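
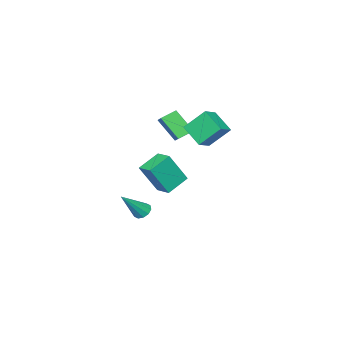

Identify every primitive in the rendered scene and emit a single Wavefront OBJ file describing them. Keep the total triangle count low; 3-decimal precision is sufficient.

v -3.228 -2.448 0.67
v -3.11 -3.461 1.876
v -3.998 -2.088 1.047
v -3.88 -3.101 2.254
v -2.7 -1.819 1.146
v -2.582 -2.832 2.353
v -3.47 -1.459 1.524
v -3.352 -2.472 2.73
v -1.398 -0.942 -0.715
v -0.646 -1.482 0.922
v -1.119 -0.019 -0.538
v -0.367 -0.559 1.098
v -0.213 -1.181 -1.338
v 0.539 -1.721 0.298
v 0.066 -0.258 -1.162
v 0.818 -0.798 0.475
v -2.758 0.419 3.51
v -1.861 0.474 3.902
v -2.484 1.567 2.721
v -1.587 1.623 3.112
v -2.213 -0.483 2.388
v -1.316 -0.427 2.779
v -1.939 0.666 1.598
v -1.042 0.721 1.99
v -1.63 -3.29 -3.999
v -1.306 -3.551 -4.358
v -0.41 -3.67 -2.621
v -1.213 -3.224 -4.351
v -1.279 -2.922 -4.209
v -1.48 -2.761 -3.987
v -1.738 -2.802 -3.769
v -1.955 -3.029 -3.64
v -2.048 -3.356 -3.647
v -1.982 -3.658 -3.789
v -1.781 -3.819 -4.011
v -1.523 -3.778 -4.229
f 2 4 1
f 5 2 1
f 1 4 3
f 3 5 1
f 2 8 4
f 6 2 5
f 6 8 2
f 4 8 3
f 7 5 3
f 3 8 7
f 7 6 5
f 8 6 7
f 10 12 9
f 13 10 9
f 9 12 11
f 11 13 9
f 10 16 12
f 14 10 13
f 14 16 10
f 12 16 11
f 15 13 11
f 11 16 15
f 15 14 13
f 16 14 15
f 18 20 17
f 21 18 17
f 17 20 19
f 19 21 17
f 18 24 20
f 22 18 21
f 22 24 18
f 20 24 19
f 23 21 19
f 19 24 23
f 23 22 21
f 24 22 23
f 26 25 28
f 26 28 27
f 28 25 29
f 28 29 27
f 29 25 30
f 29 30 27
f 30 25 31
f 30 31 27
f 31 25 32
f 31 32 27
f 32 25 33
f 32 33 27
f 33 25 34
f 33 34 27
f 34 25 35
f 34 35 27
f 35 25 36
f 35 36 27
f 36 25 26
f 36 26 27



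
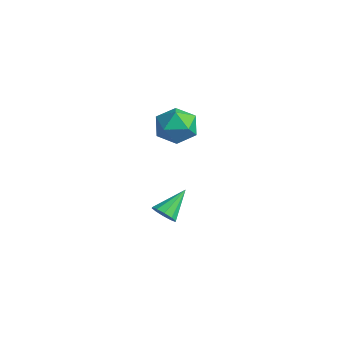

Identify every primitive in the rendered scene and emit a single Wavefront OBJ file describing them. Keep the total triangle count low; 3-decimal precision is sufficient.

v 0.115 1.215 -4.303
v 0.545 0.958 -3.828
v -0.155 2.585 -3.317
v 0.774 1.197 -4.097
v 0.751 1.442 -4.445
v 0.485 1.601 -4.739
v 0.078 1.612 -4.866
v -0.315 1.472 -4.778
v -0.543 1.233 -4.509
v -0.521 0.987 -4.161
v -0.255 0.828 -3.867
v 0.152 0.817 -3.74
v 0.655 2.564 2.142
v 1.316 1.73 1.939
v -0.636 1.75 1.281
v 0.025 0.916 1.078
v -0.315 1.105 2.089
v 0.483 1.608 2.621
v 0.197 1.872 0.599
v 0.995 2.375 1.131
v 1.032 1.302 0.986
v 0.716 0.828 1.907
v -0.036 2.652 1.313
v -0.352 2.178 2.234
f 2 1 4
f 2 4 3
f 4 1 5
f 4 5 3
f 5 1 6
f 5 6 3
f 6 1 7
f 6 7 3
f 7 1 8
f 7 8 3
f 8 1 9
f 8 9 3
f 9 1 10
f 9 10 3
f 10 1 11
f 10 11 3
f 11 1 12
f 11 12 3
f 12 1 2
f 12 2 3
f 13 24 18
f 13 18 14
f 13 14 20
f 13 20 23
f 13 23 24
f 14 18 22
f 18 24 17
f 24 23 15
f 23 20 19
f 20 14 21
f 16 22 17
f 16 17 15
f 16 15 19
f 16 19 21
f 16 21 22
f 17 22 18
f 15 17 24
f 19 15 23
f 21 19 20
f 22 21 14



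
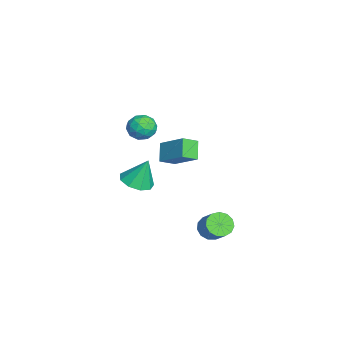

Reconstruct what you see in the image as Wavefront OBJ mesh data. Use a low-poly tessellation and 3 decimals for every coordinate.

v 0.069 1.305 -3.664
v 0.543 0.781 -3.887
v 1.384 1.172 -3.019
v 0.911 1.695 -2.796
v 0.624 1.119 -4.118
v 1.465 1.509 -3.25
v 0.529 1.516 -4.204
v 1.37 1.906 -3.336
v 0.288 1.845 -4.119
v 1.129 2.236 -3.252
v -0.022 2.003 -3.89
v 0.819 2.394 -3.022
v -0.303 1.94 -3.589
v 0.538 2.33 -2.721
v -0.466 1.674 -3.311
v 0.375 2.065 -2.444
v -0.459 1.292 -3.146
v 0.382 1.682 -2.278
v -0.284 0.913 -3.145
v 0.557 1.304 -2.277
v 0.003 0.659 -3.309
v 0.844 1.049 -2.441
v 0.311 0.61 -3.585
v 1.152 1 -2.718
v -3.135 -2.292 -2.332
v -2.215 -2.119 -2.419
v -3.105 -1.688 -0.808
v -2.554 -1.609 -2.614
v -3.165 -1.419 -2.678
v -3.762 -1.637 -2.58
v -4.065 -2.162 -2.366
v -3.933 -2.748 -2.136
v -3.428 -3.12 -1.998
v -2.785 -3.106 -2.016
v -2.306 -2.71 -2.182
v -2.636 -0.378 -0.769
v -2.249 -1.15 -0.305
v -3.472 -0.324 0.02
v -3.084 -1.096 0.483
v -1.636 0.716 0.217
v -1.248 -0.056 0.68
v -2.471 0.77 1.005
v -2.084 -0.002 1.469
v -1.279 -2.157 2.949
v -0.741 -1.662 2.626
v -0.459 -2.418 3.914
v 0.079 -1.923 3.591
v -0.593 -1.63 3.91
v -1.099 -1.468 3.313
v -0.101 -2.612 3.227
v -0.607 -2.45 2.63
v -0.013 -1.943 2.798
v -0.316 -1.337 3.22
v -0.884 -2.743 3.32
v -1.187 -2.137 3.742
v -1.082 -1.886 2.703
v -0.118 -2.194 3.837
v -0.513 -2.021 4.025
v -0.197 -1.731 3.835
v -1.292 -1.773 3.107
v -0.976 -1.482 2.917
v -0.889 -1.463 3.672
v -0.224 -2.598 3.623
v 0.092 -2.307 3.433
v -1.003 -2.349 2.705
v -0.687 -2.059 2.515
v -0.311 -2.617 2.868
v -0.337 -1.761 2.614
v 0.144 -1.915 3.181
v 0.039 -2.319 2.967
v -0.259 -2.224 2.616
v -0.516 -1.404 2.862
v -0.034 -1.558 3.429
v -0.429 -1.386 3.617
v -0.727 -1.291 3.266
v -0.088 -1.57 2.963
v -1.166 -2.522 3.111
v -0.684 -2.676 3.678
v -0.473 -2.789 3.274
v -0.771 -2.694 2.923
v -1.344 -2.165 3.359
v -0.863 -2.319 3.926
v -0.941 -1.856 3.924
v -1.239 -1.761 3.573
v -1.112 -2.51 3.577
f 2 1 5
f 2 5 3
f 3 5 6
f 3 6 4
f 5 1 7
f 5 7 6
f 6 7 8
f 6 8 4
f 7 1 9
f 7 9 8
f 8 9 10
f 8 10 4
f 9 1 11
f 9 11 10
f 10 11 12
f 10 12 4
f 11 1 13
f 11 13 12
f 12 13 14
f 12 14 4
f 13 1 15
f 13 15 14
f 14 15 16
f 14 16 4
f 15 1 17
f 15 17 16
f 16 17 18
f 16 18 4
f 17 1 19
f 17 19 18
f 18 19 20
f 18 20 4
f 19 1 21
f 19 21 20
f 20 21 22
f 20 22 4
f 21 1 23
f 21 23 22
f 22 23 24
f 22 24 4
f 23 1 2
f 23 2 24
f 24 2 3
f 24 3 4
f 26 25 28
f 26 28 27
f 28 25 29
f 28 29 27
f 29 25 30
f 29 30 27
f 30 25 31
f 30 31 27
f 31 25 32
f 31 32 27
f 32 25 33
f 32 33 27
f 33 25 34
f 33 34 27
f 34 25 35
f 34 35 27
f 35 25 26
f 35 26 27
f 37 39 36
f 40 37 36
f 36 39 38
f 38 40 36
f 37 43 39
f 41 37 40
f 41 43 37
f 39 43 38
f 42 40 38
f 38 43 42
f 42 41 40
f 43 41 42
f 44 81 60
f 81 55 84
f 60 84 49
f 81 84 60
f 44 60 56
f 60 49 61
f 56 61 45
f 60 61 56
f 44 56 65
f 56 45 66
f 65 66 51
f 56 66 65
f 44 65 77
f 65 51 80
f 77 80 54
f 65 80 77
f 44 77 81
f 77 54 85
f 81 85 55
f 77 85 81
f 45 61 72
f 61 49 75
f 72 75 53
f 61 75 72
f 49 84 62
f 84 55 83
f 62 83 48
f 84 83 62
f 55 85 82
f 85 54 78
f 82 78 46
f 85 78 82
f 54 80 79
f 80 51 67
f 79 67 50
f 80 67 79
f 51 66 71
f 66 45 68
f 71 68 52
f 66 68 71
f 47 73 59
f 73 53 74
f 59 74 48
f 73 74 59
f 47 59 57
f 59 48 58
f 57 58 46
f 59 58 57
f 47 57 64
f 57 46 63
f 64 63 50
f 57 63 64
f 47 64 69
f 64 50 70
f 69 70 52
f 64 70 69
f 47 69 73
f 69 52 76
f 73 76 53
f 69 76 73
f 48 74 62
f 74 53 75
f 62 75 49
f 74 75 62
f 46 58 82
f 58 48 83
f 82 83 55
f 58 83 82
f 50 63 79
f 63 46 78
f 79 78 54
f 63 78 79
f 52 70 71
f 70 50 67
f 71 67 51
f 70 67 71
f 53 76 72
f 76 52 68
f 72 68 45
f 76 68 72



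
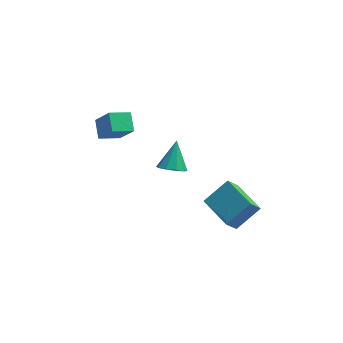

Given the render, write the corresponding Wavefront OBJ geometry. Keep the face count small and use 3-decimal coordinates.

v -4.11 1.628 -1.179
v -4.324 2.697 -0.567
v -2.939 2.144 -1.669
v -3.153 3.212 -1.057
v -3.287 1.028 0.157
v -3.501 2.096 0.769
v -2.116 1.543 -0.333
v -2.33 2.612 0.279
v 0.003 -0.122 -2.075
v 0.693 -0.572 -1.796
v 0.257 1.102 -0.725
v 0.865 -0.211 -2.156
v 0.707 0.184 -2.485
v 0.28 0.462 -2.657
v -0.252 0.517 -2.607
v -0.687 0.328 -2.354
v -0.859 -0.033 -1.994
v -0.701 -0.428 -1.665
v -0.274 -0.706 -1.493
v 0.258 -0.762 -1.543
v 2.978 -4.778 -1.927
v 4.26 -4.002 -0.877
v 1.771 -3.141 -1.663
v 3.054 -2.366 -0.613
v 3.546 -4.174 -3.067
v 4.829 -3.399 -2.017
v 2.34 -2.538 -2.803
v 3.622 -1.762 -1.753
f 2 4 1
f 5 2 1
f 1 4 3
f 3 5 1
f 2 8 4
f 6 2 5
f 6 8 2
f 4 8 3
f 7 5 3
f 3 8 7
f 7 6 5
f 8 6 7
f 10 9 12
f 10 12 11
f 12 9 13
f 12 13 11
f 13 9 14
f 13 14 11
f 14 9 15
f 14 15 11
f 15 9 16
f 15 16 11
f 16 9 17
f 16 17 11
f 17 9 18
f 17 18 11
f 18 9 19
f 18 19 11
f 19 9 20
f 19 20 11
f 20 9 10
f 20 10 11
f 22 24 21
f 25 22 21
f 21 24 23
f 23 25 21
f 22 28 24
f 26 22 25
f 26 28 22
f 24 28 23
f 27 25 23
f 23 28 27
f 27 26 25
f 28 26 27



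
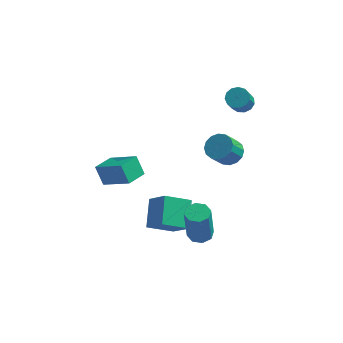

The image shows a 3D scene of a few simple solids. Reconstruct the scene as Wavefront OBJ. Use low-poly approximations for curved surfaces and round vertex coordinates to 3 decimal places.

v 3.672 1.873 0.478
v 4.398 1.522 0.551
v 3.955 0.816 1.575
v 3.228 1.167 1.502
v 4.417 1.863 0.794
v 3.974 1.157 1.818
v 4.237 2.206 0.953
v 3.794 1.501 1.977
v 3.905 2.461 0.984
v 3.462 1.755 2.008
v 3.51 2.557 0.88
v 3.067 1.852 1.904
v 3.159 2.471 0.668
v 2.716 1.765 1.692
v 2.945 2.224 0.405
v 2.502 1.518 1.429
v 2.926 1.883 0.162
v 2.483 1.177 1.186
v 3.106 1.539 0.003
v 2.663 0.834 1.027
v 3.438 1.285 -0.028
v 2.995 0.579 0.996
v 3.833 1.188 0.076
v 3.39 0.483 1.1
v 4.184 1.275 0.288
v 3.741 0.569 1.312
v -2.019 -3.05 2.432
v -0.546 -3.565 3.351
v -1.547 -1.956 2.291
v -0.075 -2.471 3.209
v -1.525 -3.389 1.451
v -0.053 -3.904 2.369
v -1.054 -2.295 1.309
v 0.419 -2.81 2.228
v 3.17 -2.457 -2.33
v 3.798 -2.205 -2.264
v 3.738 -2.611 -0.144
v 3.11 -2.863 -0.21
v 3.431 -1.842 -2.205
v 3.371 -2.248 -0.085
v 2.91 -1.838 -2.219
v 2.851 -2.244 -0.099
v 2.542 -2.197 -2.298
v 2.482 -2.604 -0.178
v 2.542 -2.709 -2.396
v 2.482 -3.115 -0.276
v 2.909 -3.072 -2.455
v 2.849 -3.478 -0.335
v 3.429 -3.076 -2.441
v 3.37 -3.482 -0.321
v 3.798 -2.716 -2.362
v 3.738 -3.123 -0.242
v 1.438 -1.089 -3.916
v 0.207 -1.793 -3.173
v 1.226 0.318 -2.933
v -0.004 -0.385 -2.19
v 2.404 -1.675 -2.87
v 1.174 -2.378 -2.127
v 2.193 -0.267 -1.887
v 0.962 -0.971 -1.144
v 3.803 4.1 2.722
v 4.46 4.045 2.751
v 4.354 3.305 3.728
v 3.697 3.36 3.698
v 4.37 4.337 2.963
v 4.264 3.597 3.94
v 4.1 4.554 3.098
v 3.993 3.814 4.075
v 3.736 4.627 3.113
v 3.629 3.887 4.09
v 3.393 4.532 3.005
v 3.286 3.792 3.981
v 3.18 4.301 2.806
v 3.074 3.561 3.783
v 3.165 4.005 2.58
v 3.059 3.265 3.557
v 3.353 3.74 2.4
v 3.247 3 3.377
v 3.684 3.589 2.321
v 3.577 2.849 3.298
v 4.052 3.6 2.37
v 3.946 2.86 3.347
v 4.342 3.77 2.53
v 4.235 3.03 3.507
f 2 1 5
f 2 5 3
f 3 5 6
f 3 6 4
f 5 1 7
f 5 7 6
f 6 7 8
f 6 8 4
f 7 1 9
f 7 9 8
f 8 9 10
f 8 10 4
f 9 1 11
f 9 11 10
f 10 11 12
f 10 12 4
f 11 1 13
f 11 13 12
f 12 13 14
f 12 14 4
f 13 1 15
f 13 15 14
f 14 15 16
f 14 16 4
f 15 1 17
f 15 17 16
f 16 17 18
f 16 18 4
f 17 1 19
f 17 19 18
f 18 19 20
f 18 20 4
f 19 1 21
f 19 21 20
f 20 21 22
f 20 22 4
f 21 1 23
f 21 23 22
f 22 23 24
f 22 24 4
f 23 1 25
f 23 25 24
f 24 25 26
f 24 26 4
f 25 1 2
f 25 2 26
f 26 2 3
f 26 3 4
f 28 30 27
f 31 28 27
f 27 30 29
f 29 31 27
f 28 34 30
f 32 28 31
f 32 34 28
f 30 34 29
f 33 31 29
f 29 34 33
f 33 32 31
f 34 32 33
f 36 35 39
f 36 39 37
f 37 39 40
f 37 40 38
f 39 35 41
f 39 41 40
f 40 41 42
f 40 42 38
f 41 35 43
f 41 43 42
f 42 43 44
f 42 44 38
f 43 35 45
f 43 45 44
f 44 45 46
f 44 46 38
f 45 35 47
f 45 47 46
f 46 47 48
f 46 48 38
f 47 35 49
f 47 49 48
f 48 49 50
f 48 50 38
f 49 35 51
f 49 51 50
f 50 51 52
f 50 52 38
f 51 35 36
f 51 36 52
f 52 36 37
f 52 37 38
f 54 56 53
f 57 54 53
f 53 56 55
f 55 57 53
f 54 60 56
f 58 54 57
f 58 60 54
f 56 60 55
f 59 57 55
f 55 60 59
f 59 58 57
f 60 58 59
f 62 61 65
f 62 65 63
f 63 65 66
f 63 66 64
f 65 61 67
f 65 67 66
f 66 67 68
f 66 68 64
f 67 61 69
f 67 69 68
f 68 69 70
f 68 70 64
f 69 61 71
f 69 71 70
f 70 71 72
f 70 72 64
f 71 61 73
f 71 73 72
f 72 73 74
f 72 74 64
f 73 61 75
f 73 75 74
f 74 75 76
f 74 76 64
f 75 61 77
f 75 77 76
f 76 77 78
f 76 78 64
f 77 61 79
f 77 79 78
f 78 79 80
f 78 80 64
f 79 61 81
f 79 81 80
f 80 81 82
f 80 82 64
f 81 61 83
f 81 83 82
f 82 83 84
f 82 84 64
f 83 61 62
f 83 62 84
f 84 62 63
f 84 63 64



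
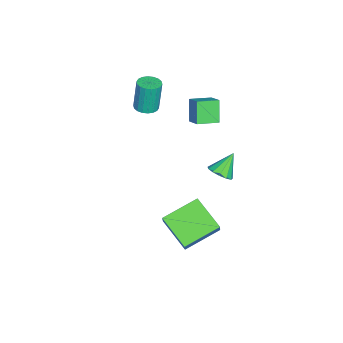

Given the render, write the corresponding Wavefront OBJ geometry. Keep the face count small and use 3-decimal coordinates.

v -0.401 2.959 0.167
v 0.224 3.071 0.566
v -1.199 3.481 1.273
v 0.156 3.427 0.348
v -0.089 3.634 0.073
v -0.433 3.627 -0.172
v -0.767 3.407 -0.309
v -0.985 3.045 -0.295
v -1.017 2.656 -0.134
v -0.854 2.363 0.122
v -0.547 2.258 0.393
v -0.194 2.377 0.593
v 0.094 2.68 0.657
v -2.208 2.025 2.849
v -2.92 1.832 4.05
v -1.553 2.607 3.331
v -2.265 2.413 4.533
v -1.495 1.007 3.107
v -2.207 0.813 4.309
v -0.84 1.588 3.59
v -1.552 1.395 4.791
v -2.491 -1.61 2.848
v -1.87 -1.337 2.893
v -2.068 -1.196 4.777
v -2.689 -1.47 4.732
v -2.048 -1.095 2.856
v -2.246 -0.954 4.74
v -2.313 -0.955 2.818
v -2.511 -0.814 4.702
v -2.614 -0.945 2.785
v -2.812 -0.804 4.67
v -2.89 -1.066 2.765
v -3.088 -0.926 4.65
v -3.088 -1.296 2.762
v -3.286 -1.155 4.646
v -3.167 -1.588 2.775
v -3.365 -1.447 4.659
v -3.112 -1.884 2.803
v -3.31 -1.743 4.687
v -2.934 -2.126 2.84
v -3.132 -1.985 4.724
v -2.669 -2.266 2.878
v -2.867 -2.125 4.762
v -2.368 -2.276 2.91
v -2.566 -2.135 4.795
v -2.092 -2.154 2.93
v -2.29 -2.014 4.815
v -1.894 -1.925 2.934
v -2.092 -1.784 4.818
v -1.815 -1.633 2.921
v -2.013 -1.492 4.805
v 1.111 3.374 -3.197
v 0.015 1.888 -2.196
v 1.835 3.535 -2.166
v 0.739 2.049 -1.165
v 2.501 1.851 -3.935
v 1.405 0.365 -2.934
v 3.225 2.012 -2.904
v 2.129 0.526 -1.903
f 2 1 4
f 2 4 3
f 4 1 5
f 4 5 3
f 5 1 6
f 5 6 3
f 6 1 7
f 6 7 3
f 7 1 8
f 7 8 3
f 8 1 9
f 8 9 3
f 9 1 10
f 9 10 3
f 10 1 11
f 10 11 3
f 11 1 12
f 11 12 3
f 12 1 13
f 12 13 3
f 13 1 2
f 13 2 3
f 15 17 14
f 18 15 14
f 14 17 16
f 16 18 14
f 15 21 17
f 19 15 18
f 19 21 15
f 17 21 16
f 20 18 16
f 16 21 20
f 20 19 18
f 21 19 20
f 23 22 26
f 23 26 24
f 24 26 27
f 24 27 25
f 26 22 28
f 26 28 27
f 27 28 29
f 27 29 25
f 28 22 30
f 28 30 29
f 29 30 31
f 29 31 25
f 30 22 32
f 30 32 31
f 31 32 33
f 31 33 25
f 32 22 34
f 32 34 33
f 33 34 35
f 33 35 25
f 34 22 36
f 34 36 35
f 35 36 37
f 35 37 25
f 36 22 38
f 36 38 37
f 37 38 39
f 37 39 25
f 38 22 40
f 38 40 39
f 39 40 41
f 39 41 25
f 40 22 42
f 40 42 41
f 41 42 43
f 41 43 25
f 42 22 44
f 42 44 43
f 43 44 45
f 43 45 25
f 44 22 46
f 44 46 45
f 45 46 47
f 45 47 25
f 46 22 48
f 46 48 47
f 47 48 49
f 47 49 25
f 48 22 50
f 48 50 49
f 49 50 51
f 49 51 25
f 50 22 23
f 50 23 51
f 51 23 24
f 51 24 25
f 53 55 52
f 56 53 52
f 52 55 54
f 54 56 52
f 53 59 55
f 57 53 56
f 57 59 53
f 55 59 54
f 58 56 54
f 54 59 58
f 58 57 56
f 59 57 58



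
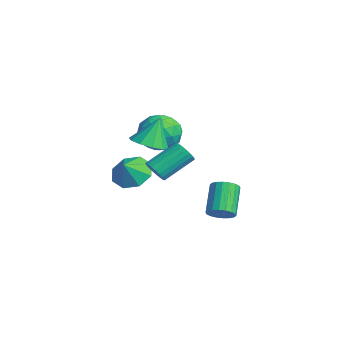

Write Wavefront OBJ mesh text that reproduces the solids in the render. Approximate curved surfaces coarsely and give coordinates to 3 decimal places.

v 0.686 3.523 -2.69
v 1.103 3.228 -2.141
v -0.049 3.941 -0.881
v -0.466 4.237 -1.43
v 1.241 3.528 -2.185
v 0.089 4.242 -0.926
v 1.269 3.828 -2.329
v 0.117 4.541 -1.07
v 1.181 4.068 -2.545
v 0.029 4.781 -1.285
v 0.996 4.199 -2.789
v -0.156 4.912 -1.53
v 0.749 4.197 -3.014
v -0.403 4.91 -1.754
v 0.49 4.061 -3.174
v -0.663 4.774 -1.915
v 0.269 3.819 -3.239
v -0.883 4.532 -1.979
v 0.131 3.518 -3.194
v -1.021 4.232 -1.935
v 0.103 3.219 -3.05
v -1.049 3.932 -1.791
v 0.191 2.979 -2.835
v -0.961 3.692 -1.575
v 0.376 2.848 -2.59
v -0.776 3.561 -1.331
v 0.623 2.85 -2.366
v -0.529 3.563 -1.106
v 0.883 2.986 -2.205
v -0.27 3.699 -0.946
v -3.668 3.015 0.74
v -2.59 2.479 0.937
v -4.57 1.561 1.723
v -3.492 1.025 1.92
v -3.76 2.078 2.474
v -3.203 2.977 1.867
v -3.957 1.063 0.793
v -3.4 1.962 0.186
v -2.769 1.273 0.97
v -2.647 1.9 2.009
v -4.513 2.14 0.651
v -4.391 2.767 1.69
v -3.05 2.875 0.752
v -4.11 1.165 1.908
v -4.268 1.784 2.234
v -3.634 1.469 2.349
v -3.41 3.167 1.299
v -2.776 2.852 1.415
v -3.464 2.616 2.318
v -4.384 1.188 1.245
v -3.75 0.873 1.361
v -3.526 2.571 0.311
v -2.892 2.256 0.426
v -3.696 1.424 0.342
v -2.521 1.851 0.887
v -3.051 0.996 1.465
v -3.325 1.019 0.803
v -2.997 1.547 0.445
v -2.45 2.22 1.498
v -2.98 1.365 2.076
v -3.137 1.983 2.402
v -2.81 2.512 2.045
v -2.555 1.511 1.517
v -4.18 2.675 0.584
v -4.71 1.82 1.162
v -4.35 1.528 0.615
v -4.023 2.057 0.258
v -4.109 3.044 1.195
v -4.639 2.189 1.773
v -4.163 2.493 2.215
v -3.835 3.021 1.857
v -4.605 2.529 1.143
v 2.754 -0.708 1.946
v 3.085 -1.002 2.449
v 2.937 0.554 3.457
v 2.606 0.848 2.954
v 3.292 -0.888 2.302
v 3.144 0.668 3.31
v 3.407 -0.742 2.094
v 3.258 0.814 3.102
v 3.408 -0.59 1.861
v 3.26 0.966 2.869
v 3.297 -0.459 1.642
v 3.148 1.097 2.65
v 3.091 -0.371 1.475
v 2.943 1.185 2.483
v 2.828 -0.341 1.39
v 2.679 1.215 2.398
v 2.551 -0.375 1.401
v 2.403 1.181 2.409
v 2.31 -0.466 1.507
v 2.162 1.09 2.515
v 2.146 -0.599 1.688
v 1.997 0.957 2.696
v 2.086 -0.751 1.914
v 1.938 0.805 2.922
v 2.143 -0.895 2.145
v 1.994 0.661 3.153
v 2.305 -1.008 2.342
v 2.156 0.548 3.35
v 2.544 -1.068 2.471
v 2.396 0.488 3.479
v 2.82 -1.066 2.508
v 2.672 0.49 3.516
v -0.362 0.192 2.277
v 0.602 -0.005 2.458
v -0.518 0.828 3.803
v 0.565 0.563 2.218
v 0.174 0.989 2
v -0.422 1.111 1.888
v -0.994 0.881 1.925
v -1.325 0.388 2.096
v -1.288 -0.18 2.337
v -0.897 -0.606 2.555
v -0.301 -0.727 2.667
v 0.271 -0.498 2.63
v -0.698 -0.558 0.303
v -0.183 -1.192 -0.418
v -0.282 -1.122 1.097
v 0.274 -0.532 -0.189
v 0.161 0.112 0.328
v -0.455 0.364 0.831
v -1.214 0.076 1.024
v -1.671 -0.583 0.795
v -1.558 -1.228 0.277
v -0.941 -1.48 -0.225
f 2 1 5
f 2 5 3
f 3 5 6
f 3 6 4
f 5 1 7
f 5 7 6
f 6 7 8
f 6 8 4
f 7 1 9
f 7 9 8
f 8 9 10
f 8 10 4
f 9 1 11
f 9 11 10
f 10 11 12
f 10 12 4
f 11 1 13
f 11 13 12
f 12 13 14
f 12 14 4
f 13 1 15
f 13 15 14
f 14 15 16
f 14 16 4
f 15 1 17
f 15 17 16
f 16 17 18
f 16 18 4
f 17 1 19
f 17 19 18
f 18 19 20
f 18 20 4
f 19 1 21
f 19 21 20
f 20 21 22
f 20 22 4
f 21 1 23
f 21 23 22
f 22 23 24
f 22 24 4
f 23 1 25
f 23 25 24
f 24 25 26
f 24 26 4
f 25 1 27
f 25 27 26
f 26 27 28
f 26 28 4
f 27 1 29
f 27 29 28
f 28 29 30
f 28 30 4
f 29 1 2
f 29 2 30
f 30 2 3
f 30 3 4
f 31 68 47
f 68 42 71
f 47 71 36
f 68 71 47
f 31 47 43
f 47 36 48
f 43 48 32
f 47 48 43
f 31 43 52
f 43 32 53
f 52 53 38
f 43 53 52
f 31 52 64
f 52 38 67
f 64 67 41
f 52 67 64
f 31 64 68
f 64 41 72
f 68 72 42
f 64 72 68
f 32 48 59
f 48 36 62
f 59 62 40
f 48 62 59
f 36 71 49
f 71 42 70
f 49 70 35
f 71 70 49
f 42 72 69
f 72 41 65
f 69 65 33
f 72 65 69
f 41 67 66
f 67 38 54
f 66 54 37
f 67 54 66
f 38 53 58
f 53 32 55
f 58 55 39
f 53 55 58
f 34 60 46
f 60 40 61
f 46 61 35
f 60 61 46
f 34 46 44
f 46 35 45
f 44 45 33
f 46 45 44
f 34 44 51
f 44 33 50
f 51 50 37
f 44 50 51
f 34 51 56
f 51 37 57
f 56 57 39
f 51 57 56
f 34 56 60
f 56 39 63
f 60 63 40
f 56 63 60
f 35 61 49
f 61 40 62
f 49 62 36
f 61 62 49
f 33 45 69
f 45 35 70
f 69 70 42
f 45 70 69
f 37 50 66
f 50 33 65
f 66 65 41
f 50 65 66
f 39 57 58
f 57 37 54
f 58 54 38
f 57 54 58
f 40 63 59
f 63 39 55
f 59 55 32
f 63 55 59
f 74 73 77
f 74 77 75
f 75 77 78
f 75 78 76
f 77 73 79
f 77 79 78
f 78 79 80
f 78 80 76
f 79 73 81
f 79 81 80
f 80 81 82
f 80 82 76
f 81 73 83
f 81 83 82
f 82 83 84
f 82 84 76
f 83 73 85
f 83 85 84
f 84 85 86
f 84 86 76
f 85 73 87
f 85 87 86
f 86 87 88
f 86 88 76
f 87 73 89
f 87 89 88
f 88 89 90
f 88 90 76
f 89 73 91
f 89 91 90
f 90 91 92
f 90 92 76
f 91 73 93
f 91 93 92
f 92 93 94
f 92 94 76
f 93 73 95
f 93 95 94
f 94 95 96
f 94 96 76
f 95 73 97
f 95 97 96
f 96 97 98
f 96 98 76
f 97 73 99
f 97 99 98
f 98 99 100
f 98 100 76
f 99 73 101
f 99 101 100
f 100 101 102
f 100 102 76
f 101 73 103
f 101 103 102
f 102 103 104
f 102 104 76
f 103 73 74
f 103 74 104
f 104 74 75
f 104 75 76
f 106 105 108
f 106 108 107
f 108 105 109
f 108 109 107
f 109 105 110
f 109 110 107
f 110 105 111
f 110 111 107
f 111 105 112
f 111 112 107
f 112 105 113
f 112 113 107
f 113 105 114
f 113 114 107
f 114 105 115
f 114 115 107
f 115 105 116
f 115 116 107
f 116 105 106
f 116 106 107
f 118 117 120
f 118 120 119
f 120 117 121
f 120 121 119
f 121 117 122
f 121 122 119
f 122 117 123
f 122 123 119
f 123 117 124
f 123 124 119
f 124 117 125
f 124 125 119
f 125 117 126
f 125 126 119
f 126 117 118
f 126 118 119



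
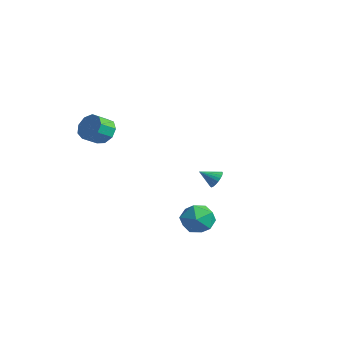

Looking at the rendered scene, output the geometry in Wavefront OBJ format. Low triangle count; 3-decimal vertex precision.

v -2.06 4.151 -2.313
v -1.842 4.402 -1.79
v -2.66 3.409 -1.707
v -2.055 4.541 -1.831
v -2.269 4.612 -1.956
v -2.447 4.604 -2.142
v -2.558 4.517 -2.358
v -2.583 4.367 -2.566
v -2.518 4.179 -2.731
v -2.373 3.987 -2.823
v -2.174 3.823 -2.827
v -1.956 3.715 -2.742
v -1.755 3.683 -2.583
v -1.608 3.732 -2.378
v -1.538 3.853 -2.161
v -1.559 4.025 -1.971
v -1.666 4.22 -1.839
v -2.862 -2.784 3.042
v -2.291 -3.142 2.508
v -2.307 -4.055 3.104
v -2.878 -3.696 3.638
v -2.011 -2.862 2.944
v -2.027 -3.775 3.539
v -2.13 -2.546 3.426
v -2.146 -3.459 4.021
v -2.591 -2.341 3.728
v -2.607 -3.254 4.323
v -3.179 -2.343 3.71
v -3.195 -3.256 4.305
v -3.619 -2.551 3.379
v -3.634 -3.464 3.974
v -3.704 -2.868 2.891
v -3.72 -3.781 3.486
v -3.396 -3.145 2.473
v -3.412 -4.058 3.069
v -2.838 -3.253 2.322
v -2.854 -4.166 2.918
v 1.174 0.766 -1.96
v 1.844 0.916 -2.798
v 1.156 -0.956 -2.282
v 1.826 -0.806 -3.12
v 2.183 -0.659 -2.108
v 2.194 0.406 -1.909
v 0.806 -0.446 -3.171
v 0.817 0.619 -2.972
v 1.617 0.167 -3.546
v 2.468 0.036 -2.889
v 0.532 -0.076 -2.191
v 1.383 -0.207 -1.534
f 2 1 4
f 2 4 3
f 4 1 5
f 4 5 3
f 5 1 6
f 5 6 3
f 6 1 7
f 6 7 3
f 7 1 8
f 7 8 3
f 8 1 9
f 8 9 3
f 9 1 10
f 9 10 3
f 10 1 11
f 10 11 3
f 11 1 12
f 11 12 3
f 12 1 13
f 12 13 3
f 13 1 14
f 13 14 3
f 14 1 15
f 14 15 3
f 15 1 16
f 15 16 3
f 16 1 17
f 16 17 3
f 17 1 2
f 17 2 3
f 19 18 22
f 19 22 20
f 20 22 23
f 20 23 21
f 22 18 24
f 22 24 23
f 23 24 25
f 23 25 21
f 24 18 26
f 24 26 25
f 25 26 27
f 25 27 21
f 26 18 28
f 26 28 27
f 27 28 29
f 27 29 21
f 28 18 30
f 28 30 29
f 29 30 31
f 29 31 21
f 30 18 32
f 30 32 31
f 31 32 33
f 31 33 21
f 32 18 34
f 32 34 33
f 33 34 35
f 33 35 21
f 34 18 36
f 34 36 35
f 35 36 37
f 35 37 21
f 36 18 19
f 36 19 37
f 37 19 20
f 37 20 21
f 38 49 43
f 38 43 39
f 38 39 45
f 38 45 48
f 38 48 49
f 39 43 47
f 43 49 42
f 49 48 40
f 48 45 44
f 45 39 46
f 41 47 42
f 41 42 40
f 41 40 44
f 41 44 46
f 41 46 47
f 42 47 43
f 40 42 49
f 44 40 48
f 46 44 45
f 47 46 39



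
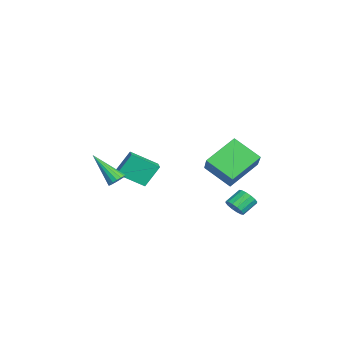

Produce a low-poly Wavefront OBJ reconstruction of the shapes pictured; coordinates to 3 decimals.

v 1.405 3.247 -2.252
v 1.803 3.139 -1.762
v 1.252 3.845 -1.159
v 0.855 3.953 -1.648
v 1.94 3.389 -1.93
v 1.389 4.095 -1.327
v 1.934 3.601 -2.184
v 1.383 4.308 -1.581
v 1.786 3.719 -2.457
v 1.235 4.425 -1.853
v 1.536 3.71 -2.674
v 0.986 4.416 -2.07
v 1.251 3.577 -2.778
v 0.701 4.283 -2.175
v 1.008 3.355 -2.741
v 0.457 4.061 -2.138
v 0.871 3.105 -2.573
v 0.32 3.811 -1.97
v 0.877 2.892 -2.319
v 0.326 3.599 -1.716
v 1.025 2.775 -2.047
v 0.474 3.481 -1.443
v 1.274 2.784 -1.83
v 0.724 3.49 -1.226
v 1.559 2.917 -1.725
v 1.009 3.623 -1.122
v -1.819 3.071 0.875
v -0.38 3.196 2.078
v -1.077 4.457 -0.156
v 0.362 4.582 1.047
v -0.722 1.618 -0.287
v 0.717 1.743 0.916
v 0.02 3.004 -1.318
v 1.459 3.129 -0.115
v -3.688 -1.795 -2.874
v -3.6 -3.33 -1.919
v -4.046 -0.991 -1.549
v -3.958 -2.526 -0.594
v -2.822 -1.654 -2.726
v -2.734 -3.189 -1.771
v -3.18 -0.85 -1.401
v -3.092 -2.385 -0.446
v -0.648 -3.009 -1.282
v -0.275 -2.79 -0.895
v -1.432 -4.371 0.242
v -0.501 -2.63 -0.868
v -0.76 -2.557 -0.937
v -0.993 -2.588 -1.084
v -1.147 -2.715 -1.277
v -1.187 -2.909 -1.471
v -1.103 -3.126 -1.622
v -0.915 -3.317 -1.695
v -0.665 -3.437 -1.674
v -0.412 -3.459 -1.563
v -0.212 -3.378 -1.388
v -0.112 -3.212 -1.188
v -0.135 -3 -1.011
f 2 1 5
f 2 5 3
f 3 5 6
f 3 6 4
f 5 1 7
f 5 7 6
f 6 7 8
f 6 8 4
f 7 1 9
f 7 9 8
f 8 9 10
f 8 10 4
f 9 1 11
f 9 11 10
f 10 11 12
f 10 12 4
f 11 1 13
f 11 13 12
f 12 13 14
f 12 14 4
f 13 1 15
f 13 15 14
f 14 15 16
f 14 16 4
f 15 1 17
f 15 17 16
f 16 17 18
f 16 18 4
f 17 1 19
f 17 19 18
f 18 19 20
f 18 20 4
f 19 1 21
f 19 21 20
f 20 21 22
f 20 22 4
f 21 1 23
f 21 23 22
f 22 23 24
f 22 24 4
f 23 1 25
f 23 25 24
f 24 25 26
f 24 26 4
f 25 1 2
f 25 2 26
f 26 2 3
f 26 3 4
f 28 30 27
f 31 28 27
f 27 30 29
f 29 31 27
f 28 34 30
f 32 28 31
f 32 34 28
f 30 34 29
f 33 31 29
f 29 34 33
f 33 32 31
f 34 32 33
f 36 38 35
f 39 36 35
f 35 38 37
f 37 39 35
f 36 42 38
f 40 36 39
f 40 42 36
f 38 42 37
f 41 39 37
f 37 42 41
f 41 40 39
f 42 40 41
f 44 43 46
f 44 46 45
f 46 43 47
f 46 47 45
f 47 43 48
f 47 48 45
f 48 43 49
f 48 49 45
f 49 43 50
f 49 50 45
f 50 43 51
f 50 51 45
f 51 43 52
f 51 52 45
f 52 43 53
f 52 53 45
f 53 43 54
f 53 54 45
f 54 43 55
f 54 55 45
f 55 43 56
f 55 56 45
f 56 43 57
f 56 57 45
f 57 43 44
f 57 44 45



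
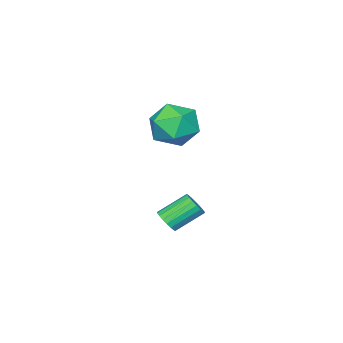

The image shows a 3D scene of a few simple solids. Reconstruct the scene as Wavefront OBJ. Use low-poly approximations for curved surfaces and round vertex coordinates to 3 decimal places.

v 0.926 -0.616 -2.797
v 1.325 -0.22 -2.618
v 0.292 0.433 -1.764
v -0.106 0.036 -1.943
v 1.221 -0.106 -2.831
v 0.188 0.546 -1.977
v 1.058 -0.094 -3.036
v 0.026 0.559 -2.183
v 0.87 -0.185 -3.195
v -0.163 0.468 -2.342
v 0.692 -0.361 -3.275
v -0.34 0.291 -2.421
v 0.561 -0.588 -3.26
v -0.471 0.064 -2.406
v 0.503 -0.821 -3.153
v -0.53 -0.168 -2.299
v 0.528 -1.013 -2.976
v -0.505 -0.36 -2.122
v 0.632 -1.126 -2.763
v -0.401 -0.474 -1.909
v 0.794 -1.139 -2.557
v -0.238 -0.486 -1.704
v 0.983 -1.048 -2.398
v -0.05 -0.395 -1.545
v 1.16 -0.871 -2.319
v 0.128 -0.219 -1.465
v 1.291 -0.644 -2.334
v 0.259 0.008 -1.48
v 1.35 -0.412 -2.441
v 0.317 0.241 -1.587
v -0.764 -0.617 1.834
v -0.071 0.254 2.186
v 0.511 -1.874 2.434
v 1.204 -1.003 2.786
v 0.201 -1.212 3.344
v -0.587 -0.436 2.973
v 1.027 -1.184 1.647
v 0.239 -0.408 1.276
v 1.036 -0.097 2.07
v 0.525 -0.114 3.119
v -0.085 -1.506 1.501
v -0.596 -1.523 2.55
f 2 1 5
f 2 5 3
f 3 5 6
f 3 6 4
f 5 1 7
f 5 7 6
f 6 7 8
f 6 8 4
f 7 1 9
f 7 9 8
f 8 9 10
f 8 10 4
f 9 1 11
f 9 11 10
f 10 11 12
f 10 12 4
f 11 1 13
f 11 13 12
f 12 13 14
f 12 14 4
f 13 1 15
f 13 15 14
f 14 15 16
f 14 16 4
f 15 1 17
f 15 17 16
f 16 17 18
f 16 18 4
f 17 1 19
f 17 19 18
f 18 19 20
f 18 20 4
f 19 1 21
f 19 21 20
f 20 21 22
f 20 22 4
f 21 1 23
f 21 23 22
f 22 23 24
f 22 24 4
f 23 1 25
f 23 25 24
f 24 25 26
f 24 26 4
f 25 1 27
f 25 27 26
f 26 27 28
f 26 28 4
f 27 1 29
f 27 29 28
f 28 29 30
f 28 30 4
f 29 1 2
f 29 2 30
f 30 2 3
f 30 3 4
f 31 42 36
f 31 36 32
f 31 32 38
f 31 38 41
f 31 41 42
f 32 36 40
f 36 42 35
f 42 41 33
f 41 38 37
f 38 32 39
f 34 40 35
f 34 35 33
f 34 33 37
f 34 37 39
f 34 39 40
f 35 40 36
f 33 35 42
f 37 33 41
f 39 37 38
f 40 39 32



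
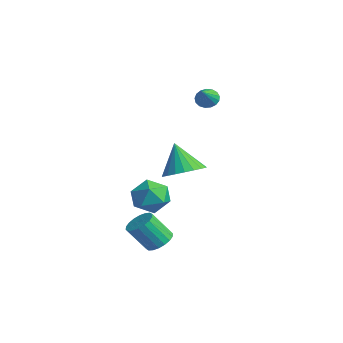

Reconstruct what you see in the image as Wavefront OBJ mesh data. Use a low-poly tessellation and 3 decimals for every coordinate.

v 0.526 1.678 -0.917
v 1.094 1.226 -1.541
v -0.694 0.894 -1.459
v -0.126 0.442 -2.083
v -0.049 0.259 -1.147
v 0.705 0.744 -0.812
v -0.305 1.376 -2.188
v 0.449 1.861 -1.853
v 0.58 1.04 -2.327
v 0.738 0.35 -1.684
v -0.338 1.77 -1.316
v -0.18 1.08 -0.673
v 3.666 -0.325 -2.314
v 4.053 -0.813 -2.531
v 3.741 -1.563 -1.404
v 3.354 -1.075 -1.186
v 4.238 -0.649 -2.372
v 3.926 -1.4 -1.244
v 4.309 -0.422 -2.2
v 3.997 -1.172 -1.073
v 4.253 -0.175 -2.051
v 3.941 -0.925 -0.924
v 4.08 0.043 -1.955
v 3.768 -0.708 -0.827
v 3.826 0.187 -1.929
v 3.514 -0.563 -0.801
v 3.54 0.23 -1.979
v 3.228 -0.52 -0.852
v 3.279 0.163 -2.096
v 2.967 -0.587 -0.969
v 3.094 -0 -2.256
v 2.782 -0.751 -1.128
v 3.023 -0.228 -2.427
v 2.711 -0.978 -1.3
v 3.079 -0.475 -2.576
v 2.767 -1.225 -1.449
v 3.252 -0.692 -2.673
v 2.94 -1.443 -1.545
v 3.506 -0.837 -2.699
v 3.194 -1.587 -1.571
v 3.792 -0.88 -2.648
v 3.48 -1.63 -1.521
v -0.447 4.089 3.402
v -0.077 4.062 3.009
v 0.287 3.431 4.138
v -0.015 4.277 3.139
v -0.051 4.448 3.328
v -0.178 4.538 3.535
v -0.367 4.524 3.711
v -0.574 4.411 3.816
v -0.752 4.224 3.827
v -0.86 4.005 3.74
v -0.874 3.806 3.575
v -0.789 3.672 3.371
v -0.627 3.633 3.174
v -0.423 3.698 3.029
v -0.225 3.853 2.97
v 0.834 2.313 -0.091
v 1.408 3.019 0.246
v 0.106 2.227 1.331
v 1.096 3.228 0.099
v 0.739 3.278 -0.081
v 0.398 3.162 -0.263
v 0.133 2.899 -0.415
v -0.011 2.535 -0.511
v -0.009 2.132 -0.534
v 0.139 1.761 -0.481
v 0.407 1.485 -0.36
v 0.749 1.352 -0.193
v 1.106 1.386 -0.008
v 1.416 1.58 0.163
v 1.625 1.9 0.29
v 1.698 2.292 0.351
v 1.621 2.688 0.335
f 1 12 6
f 1 6 2
f 1 2 8
f 1 8 11
f 1 11 12
f 2 6 10
f 6 12 5
f 12 11 3
f 11 8 7
f 8 2 9
f 4 10 5
f 4 5 3
f 4 3 7
f 4 7 9
f 4 9 10
f 5 10 6
f 3 5 12
f 7 3 11
f 9 7 8
f 10 9 2
f 14 13 17
f 14 17 15
f 15 17 18
f 15 18 16
f 17 13 19
f 17 19 18
f 18 19 20
f 18 20 16
f 19 13 21
f 19 21 20
f 20 21 22
f 20 22 16
f 21 13 23
f 21 23 22
f 22 23 24
f 22 24 16
f 23 13 25
f 23 25 24
f 24 25 26
f 24 26 16
f 25 13 27
f 25 27 26
f 26 27 28
f 26 28 16
f 27 13 29
f 27 29 28
f 28 29 30
f 28 30 16
f 29 13 31
f 29 31 30
f 30 31 32
f 30 32 16
f 31 13 33
f 31 33 32
f 32 33 34
f 32 34 16
f 33 13 35
f 33 35 34
f 34 35 36
f 34 36 16
f 35 13 37
f 35 37 36
f 36 37 38
f 36 38 16
f 37 13 39
f 37 39 38
f 38 39 40
f 38 40 16
f 39 13 41
f 39 41 40
f 40 41 42
f 40 42 16
f 41 13 14
f 41 14 42
f 42 14 15
f 42 15 16
f 44 43 46
f 44 46 45
f 46 43 47
f 46 47 45
f 47 43 48
f 47 48 45
f 48 43 49
f 48 49 45
f 49 43 50
f 49 50 45
f 50 43 51
f 50 51 45
f 51 43 52
f 51 52 45
f 52 43 53
f 52 53 45
f 53 43 54
f 53 54 45
f 54 43 55
f 54 55 45
f 55 43 56
f 55 56 45
f 56 43 57
f 56 57 45
f 57 43 44
f 57 44 45
f 59 58 61
f 59 61 60
f 61 58 62
f 61 62 60
f 62 58 63
f 62 63 60
f 63 58 64
f 63 64 60
f 64 58 65
f 64 65 60
f 65 58 66
f 65 66 60
f 66 58 67
f 66 67 60
f 67 58 68
f 67 68 60
f 68 58 69
f 68 69 60
f 69 58 70
f 69 70 60
f 70 58 71
f 70 71 60
f 71 58 72
f 71 72 60
f 72 58 73
f 72 73 60
f 73 58 74
f 73 74 60
f 74 58 59
f 74 59 60



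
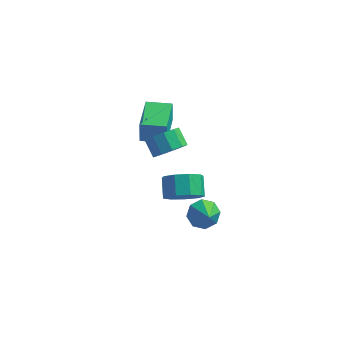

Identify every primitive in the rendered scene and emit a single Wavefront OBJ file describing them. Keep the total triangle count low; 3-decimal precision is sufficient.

v 0.167 1.597 0.187
v 0.143 1.689 1.393
v -0.045 3.57 0.031
v -0.069 3.662 1.238
v 1.469 1.738 0.202
v 1.445 1.83 1.409
v 1.257 3.711 0.047
v 1.233 3.803 1.253
v 2.166 -0.327 1.84
v 2.765 0.315 1.778
v 2.212 0.889 2.399
v 1.614 0.247 2.46
v 2.398 0.389 1.383
v 1.845 0.963 2.004
v 1.942 0.189 1.163
v 1.39 0.763 1.784
v 1.573 -0.208 1.201
v 1.02 0.366 1.822
v 1.43 -0.65 1.483
v 0.877 -0.076 2.104
v 1.568 -0.969 1.901
v 1.015 -0.395 2.522
v 1.935 -1.043 2.296
v 1.382 -0.469 2.917
v 2.39 -0.843 2.516
v 1.838 -0.269 3.137
v 2.76 -0.446 2.478
v 2.207 0.128 3.099
v 2.903 -0.004 2.196
v 2.35 0.57 2.817
v 3.01 -1.121 -0.794
v 3.93 -0.765 -0.88
v 3.65 0.117 -0.232
v 2.73 -0.239 -0.146
v 3.541 -0.523 -1.378
v 3.26 0.359 -0.73
v 2.903 -0.56 -1.603
v 2.622 0.322 -0.955
v 2.315 -0.86 -1.449
v 2.035 0.022 -0.801
v 2.053 -1.282 -0.989
v 1.773 -0.4 -0.341
v 2.239 -1.628 -0.438
v 1.958 -0.747 0.211
v 2.785 -1.737 -0.053
v 2.505 -0.856 0.595
v 3.437 -1.558 -0.015
v 3.157 -0.676 0.633
v 3.889 -1.174 -0.342
v 3.609 -0.292 0.307
v 3.518 0.833 -4.211
v 4.202 0.763 -4.71
v 4.002 -0.013 -3.429
v 4.272 1.223 -4.256
v 3.9 1.455 -3.775
v 3.304 1.322 -3.549
v 2.834 0.903 -3.712
v 2.764 0.443 -4.166
v 3.136 0.212 -4.647
v 3.732 0.344 -4.873
f 2 4 1
f 5 2 1
f 1 4 3
f 3 5 1
f 2 8 4
f 6 2 5
f 6 8 2
f 4 8 3
f 7 5 3
f 3 8 7
f 7 6 5
f 8 6 7
f 10 9 13
f 10 13 11
f 11 13 14
f 11 14 12
f 13 9 15
f 13 15 14
f 14 15 16
f 14 16 12
f 15 9 17
f 15 17 16
f 16 17 18
f 16 18 12
f 17 9 19
f 17 19 18
f 18 19 20
f 18 20 12
f 19 9 21
f 19 21 20
f 20 21 22
f 20 22 12
f 21 9 23
f 21 23 22
f 22 23 24
f 22 24 12
f 23 9 25
f 23 25 24
f 24 25 26
f 24 26 12
f 25 9 27
f 25 27 26
f 26 27 28
f 26 28 12
f 27 9 29
f 27 29 28
f 28 29 30
f 28 30 12
f 29 9 10
f 29 10 30
f 30 10 11
f 30 11 12
f 32 31 35
f 32 35 33
f 33 35 36
f 33 36 34
f 35 31 37
f 35 37 36
f 36 37 38
f 36 38 34
f 37 31 39
f 37 39 38
f 38 39 40
f 38 40 34
f 39 31 41
f 39 41 40
f 40 41 42
f 40 42 34
f 41 31 43
f 41 43 42
f 42 43 44
f 42 44 34
f 43 31 45
f 43 45 44
f 44 45 46
f 44 46 34
f 45 31 47
f 45 47 46
f 46 47 48
f 46 48 34
f 47 31 49
f 47 49 48
f 48 49 50
f 48 50 34
f 49 31 32
f 49 32 50
f 50 32 33
f 50 33 34
f 52 51 54
f 52 54 53
f 54 51 55
f 54 55 53
f 55 51 56
f 55 56 53
f 56 51 57
f 56 57 53
f 57 51 58
f 57 58 53
f 58 51 59
f 58 59 53
f 59 51 60
f 59 60 53
f 60 51 52
f 60 52 53



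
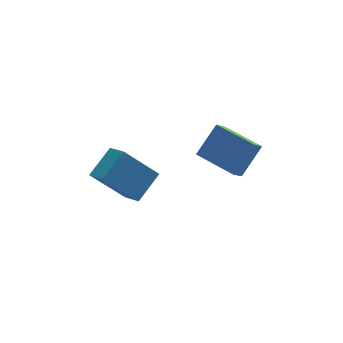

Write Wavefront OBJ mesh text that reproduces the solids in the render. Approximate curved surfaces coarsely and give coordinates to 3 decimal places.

v 1.428 0.872 -0.78
v 0.913 0.469 -0.162
v 0.371 2.523 -0.581
v -0.143 2.119 0.037
v 2.483 1.401 0.443
v 1.969 0.997 1.061
v 1.427 3.051 0.642
v 0.912 2.648 1.26
v -3.087 2.66 -2.499
v -2.798 1.634 -1.926
v -4.478 3.11 -0.991
v -4.189 2.084 -0.419
v -1.951 3.436 -1.681
v -1.662 2.41 -1.109
v -3.342 3.886 -0.174
v -3.053 2.86 0.399
f 2 4 1
f 5 2 1
f 1 4 3
f 3 5 1
f 2 8 4
f 6 2 5
f 6 8 2
f 4 8 3
f 7 5 3
f 3 8 7
f 7 6 5
f 8 6 7
f 10 12 9
f 13 10 9
f 9 12 11
f 11 13 9
f 10 16 12
f 14 10 13
f 14 16 10
f 12 16 11
f 15 13 11
f 11 16 15
f 15 14 13
f 16 14 15



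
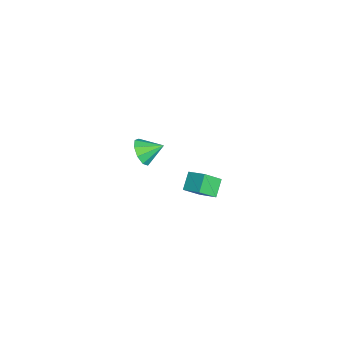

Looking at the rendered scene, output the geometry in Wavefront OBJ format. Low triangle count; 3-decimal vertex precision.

v -3.746 -1.497 -2.768
v -2.972 -1.692 -2.399
v -3.754 -0.363 -2.152
v -2.884 -1.407 -2.922
v -3.2 -1.164 -3.373
v -3.772 -1.077 -3.541
v -4.331 -1.186 -3.347
v -4.617 -1.44 -2.883
v -4.495 -1.721 -2.364
v -4.023 -1.897 -2.035
v -3.421 -1.885 -2.048
v 3.159 0.967 1.175
v 2.367 1.194 1.826
v 2.734 1.761 0.381
v 1.942 1.988 1.032
v 3.778 1.772 1.648
v 2.986 1.999 2.299
v 3.353 2.566 0.854
v 2.561 2.793 1.505
f 2 1 4
f 2 4 3
f 4 1 5
f 4 5 3
f 5 1 6
f 5 6 3
f 6 1 7
f 6 7 3
f 7 1 8
f 7 8 3
f 8 1 9
f 8 9 3
f 9 1 10
f 9 10 3
f 10 1 11
f 10 11 3
f 11 1 2
f 11 2 3
f 13 15 12
f 16 13 12
f 12 15 14
f 14 16 12
f 13 19 15
f 17 13 16
f 17 19 13
f 15 19 14
f 18 16 14
f 14 19 18
f 18 17 16
f 19 17 18



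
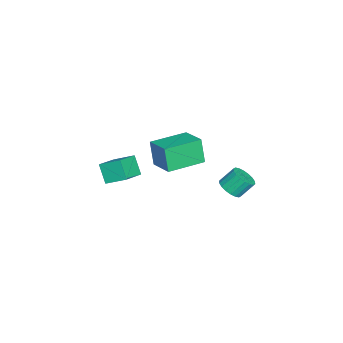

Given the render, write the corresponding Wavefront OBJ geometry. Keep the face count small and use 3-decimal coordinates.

v -2.548 2.84 -3.544
v -1.778 3.011 -3.412
v -2.101 3.75 -2.484
v -2.872 3.58 -2.616
v -1.876 3.262 -3.645
v -2.199 4.001 -2.717
v -2.107 3.429 -3.859
v -2.43 4.168 -2.93
v -2.425 3.479 -4.01
v -2.748 4.218 -3.081
v -2.768 3.403 -4.069
v -3.091 4.142 -3.14
v -3.067 3.216 -4.024
v -3.39 3.955 -3.095
v -3.264 2.954 -3.884
v -3.587 3.693 -2.955
v -3.319 2.67 -3.676
v -3.642 3.409 -2.748
v -3.221 2.419 -3.443
v -3.544 3.158 -2.515
v -2.99 2.252 -3.23
v -3.313 2.991 -2.301
v -2.672 2.202 -3.079
v -2.995 2.941 -2.15
v -2.329 2.278 -3.02
v -2.652 3.017 -2.091
v -2.03 2.465 -3.065
v -2.353 3.204 -2.136
v -1.833 2.727 -3.205
v -2.156 3.466 -2.276
v 2.573 1.596 2.951
v 2.244 1.328 4.421
v 3.735 2.617 3.398
v 3.406 2.349 4.868
v 3.974 -0.009 2.972
v 3.645 -0.277 4.442
v 5.136 1.012 3.419
v 4.807 0.744 4.889
v 1.218 -2.826 0.842
v 2.655 -3.265 1.447
v 1.322 -1.656 1.446
v 2.759 -2.096 2.051
v 1.801 -2.344 -0.191
v 3.238 -2.784 0.414
v 1.905 -1.175 0.413
v 3.342 -1.614 1.018
f 2 1 5
f 2 5 3
f 3 5 6
f 3 6 4
f 5 1 7
f 5 7 6
f 6 7 8
f 6 8 4
f 7 1 9
f 7 9 8
f 8 9 10
f 8 10 4
f 9 1 11
f 9 11 10
f 10 11 12
f 10 12 4
f 11 1 13
f 11 13 12
f 12 13 14
f 12 14 4
f 13 1 15
f 13 15 14
f 14 15 16
f 14 16 4
f 15 1 17
f 15 17 16
f 16 17 18
f 16 18 4
f 17 1 19
f 17 19 18
f 18 19 20
f 18 20 4
f 19 1 21
f 19 21 20
f 20 21 22
f 20 22 4
f 21 1 23
f 21 23 22
f 22 23 24
f 22 24 4
f 23 1 25
f 23 25 24
f 24 25 26
f 24 26 4
f 25 1 27
f 25 27 26
f 26 27 28
f 26 28 4
f 27 1 29
f 27 29 28
f 28 29 30
f 28 30 4
f 29 1 2
f 29 2 30
f 30 2 3
f 30 3 4
f 32 34 31
f 35 32 31
f 31 34 33
f 33 35 31
f 32 38 34
f 36 32 35
f 36 38 32
f 34 38 33
f 37 35 33
f 33 38 37
f 37 36 35
f 38 36 37
f 40 42 39
f 43 40 39
f 39 42 41
f 41 43 39
f 40 46 42
f 44 40 43
f 44 46 40
f 42 46 41
f 45 43 41
f 41 46 45
f 45 44 43
f 46 44 45



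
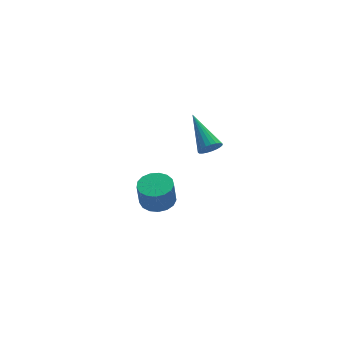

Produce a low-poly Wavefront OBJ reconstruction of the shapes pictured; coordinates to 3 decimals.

v 2.186 2.743 -4.584
v 3.067 2.703 -4.461
v 2.874 2.556 -3.133
v 1.994 2.597 -3.256
v 2.978 3.118 -4.428
v 2.786 2.972 -3.1
v 2.708 3.447 -4.431
v 2.516 3.301 -3.103
v 2.319 3.616 -4.469
v 2.126 3.469 -3.141
v 1.899 3.584 -4.533
v 1.706 3.438 -3.205
v 1.545 3.36 -4.609
v 1.352 3.213 -3.281
v 1.338 2.994 -4.68
v 1.145 2.848 -3.351
v 1.325 2.571 -4.728
v 1.132 2.425 -3.4
v 1.51 2.187 -4.743
v 1.317 2.041 -3.415
v 1.849 1.931 -4.722
v 1.657 1.785 -3.394
v 2.266 1.861 -4.67
v 2.073 1.715 -3.341
v 2.665 1.993 -4.597
v 2.472 1.846 -3.269
v 2.954 2.296 -4.522
v 2.761 2.15 -3.194
v 2.965 -1.267 1.934
v 3.489 -1.408 2.19
v 2.935 0.527 2.986
v 3.562 -1.287 1.985
v 3.532 -1.162 1.771
v 3.404 -1.055 1.585
v 3.2 -0.985 1.46
v 2.955 -0.964 1.417
v 2.712 -0.995 1.463
v 2.513 -1.073 1.591
v 2.391 -1.185 1.778
v 2.369 -1.311 1.992
v 2.45 -1.429 2.196
v 2.62 -1.52 2.355
v 2.849 -1.566 2.441
v 3.099 -1.561 2.44
v 3.325 -1.505 2.351
f 2 1 5
f 2 5 3
f 3 5 6
f 3 6 4
f 5 1 7
f 5 7 6
f 6 7 8
f 6 8 4
f 7 1 9
f 7 9 8
f 8 9 10
f 8 10 4
f 9 1 11
f 9 11 10
f 10 11 12
f 10 12 4
f 11 1 13
f 11 13 12
f 12 13 14
f 12 14 4
f 13 1 15
f 13 15 14
f 14 15 16
f 14 16 4
f 15 1 17
f 15 17 16
f 16 17 18
f 16 18 4
f 17 1 19
f 17 19 18
f 18 19 20
f 18 20 4
f 19 1 21
f 19 21 20
f 20 21 22
f 20 22 4
f 21 1 23
f 21 23 22
f 22 23 24
f 22 24 4
f 23 1 25
f 23 25 24
f 24 25 26
f 24 26 4
f 25 1 27
f 25 27 26
f 26 27 28
f 26 28 4
f 27 1 2
f 27 2 28
f 28 2 3
f 28 3 4
f 30 29 32
f 30 32 31
f 32 29 33
f 32 33 31
f 33 29 34
f 33 34 31
f 34 29 35
f 34 35 31
f 35 29 36
f 35 36 31
f 36 29 37
f 36 37 31
f 37 29 38
f 37 38 31
f 38 29 39
f 38 39 31
f 39 29 40
f 39 40 31
f 40 29 41
f 40 41 31
f 41 29 42
f 41 42 31
f 42 29 43
f 42 43 31
f 43 29 44
f 43 44 31
f 44 29 45
f 44 45 31
f 45 29 30
f 45 30 31



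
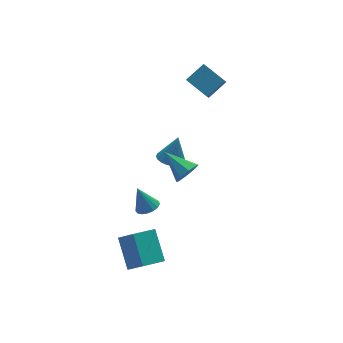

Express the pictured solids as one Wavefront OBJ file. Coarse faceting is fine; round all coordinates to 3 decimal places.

v 3.872 2.755 2.763
v 3.556 2.344 3.372
v 3.295 4.023 3.32
v 2.979 3.611 3.929
v 4.981 2.949 3.471
v 4.665 2.537 4.08
v 4.404 4.216 4.028
v 4.088 3.805 4.637
v -2.266 -2.778 1.514
v -1.738 -3.047 1.754
v -2.594 -2.302 2.766
v -1.646 -2.767 1.671
v -1.697 -2.489 1.552
v -1.878 -2.278 1.424
v -2.148 -2.181 1.317
v -2.445 -2.221 1.255
v -2.702 -2.389 1.252
v -2.858 -2.646 1.309
v -2.879 -2.934 1.413
v -2.76 -3.185 1.54
v -2.527 -3.344 1.661
v -2.235 -3.373 1.748
v -1.95 -3.266 1.782
v -3.57 -3.129 -2.957
v -3.114 -3.96 -1.982
v -3.4 -1.658 -1.783
v -2.945 -2.489 -0.807
v -2.275 -2.931 -3.393
v -1.82 -3.762 -2.417
v -2.106 -1.46 -2.218
v -1.65 -2.291 -1.243
v 2.002 3.445 -2.458
v 2.745 3.227 -2.694
v 2.538 3.635 -0.942
v 2.753 3.56 -2.738
v 2.631 3.874 -2.734
v 2.4 4.114 -2.683
v 2.1 4.238 -2.592
v 1.784 4.225 -2.479
v 1.505 4.077 -2.362
v 1.311 3.82 -2.261
v 1.238 3.498 -2.195
v 1.296 3.167 -2.174
v 1.477 2.884 -2.203
v 1.748 2.698 -2.275
v 2.063 2.641 -2.38
v 2.368 2.724 -2.498
v 2.609 2.931 -2.609
v 1.1 -0.382 0.379
v 1.519 -0.53 1.008
v 0.48 1.102 1.141
v 1.812 -0.205 0.612
v 1.687 0.016 0.08
v 1.218 0.004 -0.277
v 0.68 -0.235 -0.25
v 0.388 -0.56 0.146
v 0.513 -0.781 0.678
v 0.981 -0.768 1.035
f 2 4 1
f 5 2 1
f 1 4 3
f 3 5 1
f 2 8 4
f 6 2 5
f 6 8 2
f 4 8 3
f 7 5 3
f 3 8 7
f 7 6 5
f 8 6 7
f 10 9 12
f 10 12 11
f 12 9 13
f 12 13 11
f 13 9 14
f 13 14 11
f 14 9 15
f 14 15 11
f 15 9 16
f 15 16 11
f 16 9 17
f 16 17 11
f 17 9 18
f 17 18 11
f 18 9 19
f 18 19 11
f 19 9 20
f 19 20 11
f 20 9 21
f 20 21 11
f 21 9 22
f 21 22 11
f 22 9 23
f 22 23 11
f 23 9 10
f 23 10 11
f 25 27 24
f 28 25 24
f 24 27 26
f 26 28 24
f 25 31 27
f 29 25 28
f 29 31 25
f 27 31 26
f 30 28 26
f 26 31 30
f 30 29 28
f 31 29 30
f 33 32 35
f 33 35 34
f 35 32 36
f 35 36 34
f 36 32 37
f 36 37 34
f 37 32 38
f 37 38 34
f 38 32 39
f 38 39 34
f 39 32 40
f 39 40 34
f 40 32 41
f 40 41 34
f 41 32 42
f 41 42 34
f 42 32 43
f 42 43 34
f 43 32 44
f 43 44 34
f 44 32 45
f 44 45 34
f 45 32 46
f 45 46 34
f 46 32 47
f 46 47 34
f 47 32 48
f 47 48 34
f 48 32 33
f 48 33 34
f 50 49 52
f 50 52 51
f 52 49 53
f 52 53 51
f 53 49 54
f 53 54 51
f 54 49 55
f 54 55 51
f 55 49 56
f 55 56 51
f 56 49 57
f 56 57 51
f 57 49 58
f 57 58 51
f 58 49 50
f 58 50 51



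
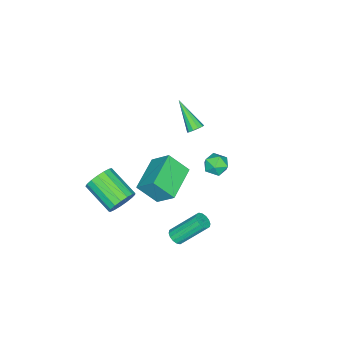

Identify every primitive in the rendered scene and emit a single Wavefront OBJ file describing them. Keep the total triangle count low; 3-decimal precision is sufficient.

v 4.139 -2.815 0.057
v 4.665 -3.263 -0.551
v 4.146 -5.073 0.334
v 3.621 -4.625 0.943
v 4.939 -3.178 -0.217
v 4.42 -4.988 0.668
v 5.03 -3.011 0.18
v 4.511 -4.82 1.065
v 4.917 -2.798 0.549
v 4.398 -4.607 1.434
v 4.626 -2.589 0.805
v 4.107 -4.399 1.69
v 4.223 -2.432 0.89
v 3.705 -4.242 1.775
v 3.801 -2.363 0.784
v 3.283 -4.173 1.669
v 3.457 -2.398 0.512
v 2.938 -4.207 1.397
v 3.269 -2.528 0.135
v 2.75 -4.337 1.02
v 3.28 -2.724 -0.259
v 2.762 -4.533 0.626
v 3.488 -2.941 -0.58
v 2.97 -4.75 0.305
v 3.846 -3.129 -0.756
v 3.327 -4.938 0.129
v 4.27 -3.245 -0.745
v 3.752 -5.055 0.14
v 2.858 -1.679 3.48
v 2.924 -0.582 4.53
v 2.497 -0.619 2.395
v 2.563 0.478 3.445
v 4.957 -1.398 3.055
v 5.023 -0.301 4.105
v 4.596 -0.338 1.97
v 4.662 0.759 3.02
v -3.902 -0.707 -3.232
v -3.566 -0.446 -2.507
v -3.594 -1.994 -2.913
v -3.258 -1.733 -2.188
v -4.089 -1.687 -2.306
v -4.28 -0.891 -2.503
v -2.88 -1.549 -2.917
v -3.071 -0.753 -3.114
v -2.934 -0.966 -2.312
v -3.681 -1.052 -1.934
v -3.479 -1.388 -3.486
v -4.226 -1.474 -3.108
v 3.448 0.156 -2.171
v 3.726 0.579 -2.385
v 2.971 1.847 -0.864
v 2.692 1.424 -0.649
v 3.473 0.584 -2.515
v 2.717 1.852 -0.994
v 3.213 0.474 -2.553
v 2.457 1.743 -1.031
v 3.015 0.279 -2.488
v 2.26 1.548 -0.967
v 2.934 0.051 -2.338
v 2.179 1.32 -0.817
v 2.991 -0.149 -2.143
v 2.235 1.12 -0.622
v 3.169 -0.267 -1.956
v 2.414 1.001 -0.435
v 3.423 -0.272 -1.826
v 2.667 0.996 -0.305
v 3.683 -0.163 -1.789
v 2.927 1.106 -0.267
v 3.88 0.032 -1.853
v 3.125 1.301 -0.332
v 3.961 0.26 -2.003
v 3.206 1.529 -0.482
v 3.905 0.46 -2.198
v 3.149 1.729 -0.677
v -2.934 -2.235 0.784
v -2.429 -2.379 0.859
v -3.566 -3.705 2.236
v -2.499 -2.139 1.071
v -2.735 -1.936 1.174
v -3.046 -1.848 1.128
v -3.315 -1.907 0.951
v -3.439 -2.092 0.71
v -3.369 -2.331 0.498
v -3.133 -2.534 0.395
v -2.822 -2.623 0.441
v -2.553 -2.563 0.618
f 2 1 5
f 2 5 3
f 3 5 6
f 3 6 4
f 5 1 7
f 5 7 6
f 6 7 8
f 6 8 4
f 7 1 9
f 7 9 8
f 8 9 10
f 8 10 4
f 9 1 11
f 9 11 10
f 10 11 12
f 10 12 4
f 11 1 13
f 11 13 12
f 12 13 14
f 12 14 4
f 13 1 15
f 13 15 14
f 14 15 16
f 14 16 4
f 15 1 17
f 15 17 16
f 16 17 18
f 16 18 4
f 17 1 19
f 17 19 18
f 18 19 20
f 18 20 4
f 19 1 21
f 19 21 20
f 20 21 22
f 20 22 4
f 21 1 23
f 21 23 22
f 22 23 24
f 22 24 4
f 23 1 25
f 23 25 24
f 24 25 26
f 24 26 4
f 25 1 27
f 25 27 26
f 26 27 28
f 26 28 4
f 27 1 2
f 27 2 28
f 28 2 3
f 28 3 4
f 30 32 29
f 33 30 29
f 29 32 31
f 31 33 29
f 30 36 32
f 34 30 33
f 34 36 30
f 32 36 31
f 35 33 31
f 31 36 35
f 35 34 33
f 36 34 35
f 37 48 42
f 37 42 38
f 37 38 44
f 37 44 47
f 37 47 48
f 38 42 46
f 42 48 41
f 48 47 39
f 47 44 43
f 44 38 45
f 40 46 41
f 40 41 39
f 40 39 43
f 40 43 45
f 40 45 46
f 41 46 42
f 39 41 48
f 43 39 47
f 45 43 44
f 46 45 38
f 50 49 53
f 50 53 51
f 51 53 54
f 51 54 52
f 53 49 55
f 53 55 54
f 54 55 56
f 54 56 52
f 55 49 57
f 55 57 56
f 56 57 58
f 56 58 52
f 57 49 59
f 57 59 58
f 58 59 60
f 58 60 52
f 59 49 61
f 59 61 60
f 60 61 62
f 60 62 52
f 61 49 63
f 61 63 62
f 62 63 64
f 62 64 52
f 63 49 65
f 63 65 64
f 64 65 66
f 64 66 52
f 65 49 67
f 65 67 66
f 66 67 68
f 66 68 52
f 67 49 69
f 67 69 68
f 68 69 70
f 68 70 52
f 69 49 71
f 69 71 70
f 70 71 72
f 70 72 52
f 71 49 73
f 71 73 72
f 72 73 74
f 72 74 52
f 73 49 50
f 73 50 74
f 74 50 51
f 74 51 52
f 76 75 78
f 76 78 77
f 78 75 79
f 78 79 77
f 79 75 80
f 79 80 77
f 80 75 81
f 80 81 77
f 81 75 82
f 81 82 77
f 82 75 83
f 82 83 77
f 83 75 84
f 83 84 77
f 84 75 85
f 84 85 77
f 85 75 86
f 85 86 77
f 86 75 76
f 86 76 77



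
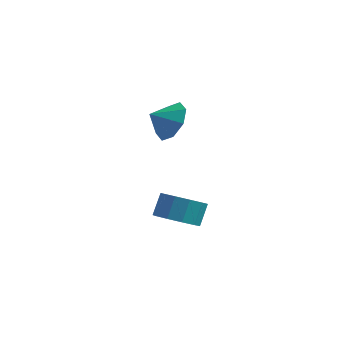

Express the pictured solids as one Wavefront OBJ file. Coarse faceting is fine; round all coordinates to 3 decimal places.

v 1.03 2.732 -1.808
v 1.789 2.177 -1.469
v 0.37 2.168 -1.252
v 1.648 2.782 -1.023
v 1.144 3.358 -1.036
v 0.573 3.567 -1.501
v 0.27 3.287 -2.146
v 0.412 2.682 -2.592
v 0.916 2.106 -2.579
v 1.486 1.897 -2.114
v 3.273 -2.026 -4.02
v 3.762 -2.651 -3.596
v 3.816 -2.04 -2.757
v 3.327 -1.414 -3.18
v 4.112 -2.312 -3.865
v 4.166 -1.701 -3.026
v 4.141 -1.864 -4.193
v 4.195 -1.253 -3.354
v 3.839 -1.478 -4.455
v 3.893 -0.866 -3.616
v 3.32 -1.3 -4.551
v 3.374 -0.689 -3.711
v 2.784 -1.4 -4.443
v 2.838 -0.789 -3.604
v 2.434 -1.739 -4.174
v 2.488 -1.128 -3.335
v 2.405 -2.187 -3.846
v 2.459 -1.576 -3.007
v 2.707 -2.574 -3.584
v 2.761 -1.962 -2.745
v 3.226 -2.751 -3.489
v 3.28 -2.14 -2.649
f 2 1 4
f 2 4 3
f 4 1 5
f 4 5 3
f 5 1 6
f 5 6 3
f 6 1 7
f 6 7 3
f 7 1 8
f 7 8 3
f 8 1 9
f 8 9 3
f 9 1 10
f 9 10 3
f 10 1 2
f 10 2 3
f 12 11 15
f 12 15 13
f 13 15 16
f 13 16 14
f 15 11 17
f 15 17 16
f 16 17 18
f 16 18 14
f 17 11 19
f 17 19 18
f 18 19 20
f 18 20 14
f 19 11 21
f 19 21 20
f 20 21 22
f 20 22 14
f 21 11 23
f 21 23 22
f 22 23 24
f 22 24 14
f 23 11 25
f 23 25 24
f 24 25 26
f 24 26 14
f 25 11 27
f 25 27 26
f 26 27 28
f 26 28 14
f 27 11 29
f 27 29 28
f 28 29 30
f 28 30 14
f 29 11 31
f 29 31 30
f 30 31 32
f 30 32 14
f 31 11 12
f 31 12 32
f 32 12 13
f 32 13 14



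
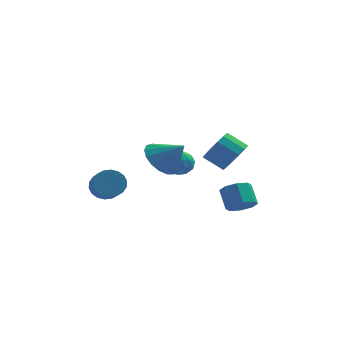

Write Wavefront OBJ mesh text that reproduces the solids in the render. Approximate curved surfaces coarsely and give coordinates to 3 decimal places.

v -1.042 -0.093 2.764
v -0.431 -0.514 1.993
v 0.042 -0.407 3.796
v -0.296 -0.02 2.001
v -0.332 0.457 2.184
v -0.531 0.808 2.499
v -0.847 0.953 2.875
v -1.208 0.857 3.226
v -1.531 0.544 3.471
v -1.742 0.085 3.553
v -1.793 -0.415 3.455
v -1.672 -0.841 3.199
v -1.407 -1.096 2.843
v -1.058 -1.122 2.468
v -0.706 -0.911 2.162
v 2.235 2.621 1.832
v 2.79 3.146 2.431
v 1.8 3.423 3.106
v 1.245 2.899 2.508
v 2.639 3.469 2.077
v 1.649 3.746 2.752
v 2.38 3.564 1.658
v 1.39 3.842 2.333
v 2.082 3.408 1.285
v 1.092 3.685 1.96
v 1.825 3.04 1.059
v 0.835 3.318 1.735
v 1.678 2.561 1.041
v 0.688 2.838 1.716
v 1.68 2.097 1.234
v 0.69 2.374 1.909
v 1.831 1.774 1.588
v 0.841 2.051 2.263
v 2.09 1.678 2.007
v 1.1 1.956 2.682
v 2.388 1.835 2.38
v 1.398 2.112 3.055
v 2.645 2.202 2.605
v 1.655 2.48 3.281
v 2.792 2.682 2.624
v 1.802 2.959 3.299
v -0.685 2.14 1.053
v -0.359 2.646 1.547
v -0.401 1.194 1.833
v -0.075 1.7 2.327
v -0.846 1.701 2.221
v -1.022 2.285 1.739
v 0.262 1.555 1.641
v 0.086 2.139 1.159
v 0.226 2.284 1.911
v -0.459 2.374 2.269
v -0.301 1.466 1.111
v -0.986 1.556 1.469
v -0.547 2.476 1.231
v -0.213 1.364 2.149
v -0.666 1.365 2.087
v -0.475 1.662 2.377
v -0.936 2.264 1.344
v -0.745 2.561 1.634
v -1.031 2.006 2.031
v -0.015 1.279 1.746
v 0.176 1.576 2.036
v -0.285 2.178 1.003
v -0.094 2.475 1.293
v 0.271 1.834 1.349
v -0.012 2.56 1.735
v 0.155 2.004 2.194
v 0.353 1.919 1.791
v 0.25 2.263 1.507
v -0.414 2.613 1.946
v -0.248 2.057 2.405
v -0.701 2.058 2.343
v -0.804 2.402 2.059
v -0.071 2.401 2.16
v -0.512 1.783 0.975
v -0.346 1.227 1.434
v 0.044 1.438 1.321
v -0.059 1.782 1.037
v -0.915 1.836 1.186
v -0.748 1.28 1.645
v -1.01 1.577 1.873
v -1.113 1.921 1.589
v -0.689 1.439 1.22
v -3.62 -0.185 0.972
v -3.28 0.266 1.539
v -2.94 -0.864 2.234
v -3.28 -1.315 1.668
v -3.616 0.235 1.653
v -3.276 -0.895 2.349
v -3.953 0.121 1.632
v -3.613 -1.009 2.328
v -4.223 -0.053 1.481
v -3.883 -1.184 2.176
v -4.375 -0.254 1.229
v -4.035 -1.384 1.924
v -4.376 -0.441 0.926
v -4.036 -1.571 1.621
v -4.228 -0.577 0.632
v -3.888 -1.708 1.328
v -3.96 -0.636 0.406
v -3.62 -1.766 1.101
v -3.624 -0.605 0.291
v -3.284 -1.735 0.987
v -3.287 -0.491 0.312
v -2.947 -1.621 1.008
v -3.017 -0.316 0.464
v -2.677 -1.447 1.159
v -2.865 -0.116 0.716
v -2.525 -1.246 1.411
v -2.864 0.071 1.019
v -2.524 -1.059 1.714
v -3.012 0.208 1.312
v -2.672 -0.923 2.008
v 2.728 -1.076 0.317
v 3.178 -0.54 0.02
v 2.841 0.212 0.865
v 2.392 -0.324 1.163
v 2.641 -0.529 -0.203
v 2.304 0.222 0.642
v 2.155 -0.839 -0.122
v 1.818 -0.087 0.723
v 2.005 -1.287 0.217
v 1.668 -0.536 1.062
v 2.279 -1.612 0.615
v 1.942 -0.86 1.46
v 2.816 -1.622 0.838
v 2.479 -0.871 1.683
v 3.302 -1.313 0.757
v 2.965 -0.561 1.602
v 3.452 -0.864 0.418
v 3.115 -0.113 1.263
f 2 1 4
f 2 4 3
f 4 1 5
f 4 5 3
f 5 1 6
f 5 6 3
f 6 1 7
f 6 7 3
f 7 1 8
f 7 8 3
f 8 1 9
f 8 9 3
f 9 1 10
f 9 10 3
f 10 1 11
f 10 11 3
f 11 1 12
f 11 12 3
f 12 1 13
f 12 13 3
f 13 1 14
f 13 14 3
f 14 1 15
f 14 15 3
f 15 1 2
f 15 2 3
f 17 16 20
f 17 20 18
f 18 20 21
f 18 21 19
f 20 16 22
f 20 22 21
f 21 22 23
f 21 23 19
f 22 16 24
f 22 24 23
f 23 24 25
f 23 25 19
f 24 16 26
f 24 26 25
f 25 26 27
f 25 27 19
f 26 16 28
f 26 28 27
f 27 28 29
f 27 29 19
f 28 16 30
f 28 30 29
f 29 30 31
f 29 31 19
f 30 16 32
f 30 32 31
f 31 32 33
f 31 33 19
f 32 16 34
f 32 34 33
f 33 34 35
f 33 35 19
f 34 16 36
f 34 36 35
f 35 36 37
f 35 37 19
f 36 16 38
f 36 38 37
f 37 38 39
f 37 39 19
f 38 16 40
f 38 40 39
f 39 40 41
f 39 41 19
f 40 16 17
f 40 17 41
f 41 17 18
f 41 18 19
f 42 79 58
f 79 53 82
f 58 82 47
f 79 82 58
f 42 58 54
f 58 47 59
f 54 59 43
f 58 59 54
f 42 54 63
f 54 43 64
f 63 64 49
f 54 64 63
f 42 63 75
f 63 49 78
f 75 78 52
f 63 78 75
f 42 75 79
f 75 52 83
f 79 83 53
f 75 83 79
f 43 59 70
f 59 47 73
f 70 73 51
f 59 73 70
f 47 82 60
f 82 53 81
f 60 81 46
f 82 81 60
f 53 83 80
f 83 52 76
f 80 76 44
f 83 76 80
f 52 78 77
f 78 49 65
f 77 65 48
f 78 65 77
f 49 64 69
f 64 43 66
f 69 66 50
f 64 66 69
f 45 71 57
f 71 51 72
f 57 72 46
f 71 72 57
f 45 57 55
f 57 46 56
f 55 56 44
f 57 56 55
f 45 55 62
f 55 44 61
f 62 61 48
f 55 61 62
f 45 62 67
f 62 48 68
f 67 68 50
f 62 68 67
f 45 67 71
f 67 50 74
f 71 74 51
f 67 74 71
f 46 72 60
f 72 51 73
f 60 73 47
f 72 73 60
f 44 56 80
f 56 46 81
f 80 81 53
f 56 81 80
f 48 61 77
f 61 44 76
f 77 76 52
f 61 76 77
f 50 68 69
f 68 48 65
f 69 65 49
f 68 65 69
f 51 74 70
f 74 50 66
f 70 66 43
f 74 66 70
f 85 84 88
f 85 88 86
f 86 88 89
f 86 89 87
f 88 84 90
f 88 90 89
f 89 90 91
f 89 91 87
f 90 84 92
f 90 92 91
f 91 92 93
f 91 93 87
f 92 84 94
f 92 94 93
f 93 94 95
f 93 95 87
f 94 84 96
f 94 96 95
f 95 96 97
f 95 97 87
f 96 84 98
f 96 98 97
f 97 98 99
f 97 99 87
f 98 84 100
f 98 100 99
f 99 100 101
f 99 101 87
f 100 84 102
f 100 102 101
f 101 102 103
f 101 103 87
f 102 84 104
f 102 104 103
f 103 104 105
f 103 105 87
f 104 84 106
f 104 106 105
f 105 106 107
f 105 107 87
f 106 84 108
f 106 108 107
f 107 108 109
f 107 109 87
f 108 84 110
f 108 110 109
f 109 110 111
f 109 111 87
f 110 84 112
f 110 112 111
f 111 112 113
f 111 113 87
f 112 84 85
f 112 85 113
f 113 85 86
f 113 86 87
f 115 114 118
f 115 118 116
f 116 118 119
f 116 119 117
f 118 114 120
f 118 120 119
f 119 120 121
f 119 121 117
f 120 114 122
f 120 122 121
f 121 122 123
f 121 123 117
f 122 114 124
f 122 124 123
f 123 124 125
f 123 125 117
f 124 114 126
f 124 126 125
f 125 126 127
f 125 127 117
f 126 114 128
f 126 128 127
f 127 128 129
f 127 129 117
f 128 114 130
f 128 130 129
f 129 130 131
f 129 131 117
f 130 114 115
f 130 115 131
f 131 115 116
f 131 116 117



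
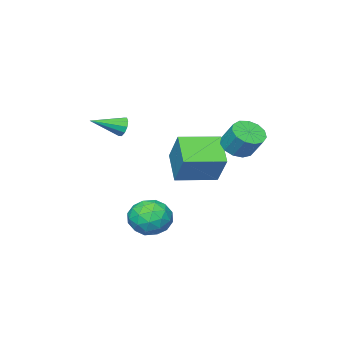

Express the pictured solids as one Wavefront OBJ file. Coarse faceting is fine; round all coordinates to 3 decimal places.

v 2.153 1.433 -2.131
v 3.02 1.648 -1.662
v 2.56 -0.148 -2.158
v 3.427 0.067 -1.689
v 2.551 0.155 -1.195
v 2.3 1.132 -1.178
v 3.28 0.368 -2.642
v 3.029 1.345 -2.625
v 3.717 0.99 -1.978
v 3.267 0.858 -1.084
v 2.313 0.642 -2.736
v 1.863 0.51 -1.842
v 2.551 1.68 -1.894
v 3.029 -0.18 -1.926
v 2.514 -0.128 -1.636
v 3.024 -0.001 -1.36
v 2.127 1.376 -1.61
v 2.637 1.503 -1.334
v 2.362 0.625 -1.06
v 2.943 -0.003 -2.486
v 3.453 0.124 -2.21
v 2.556 1.501 -2.46
v 3.066 1.628 -2.184
v 3.218 0.875 -2.76
v 3.47 1.419 -1.804
v 3.71 0.489 -1.82
v 3.623 0.666 -2.38
v 3.475 1.241 -2.37
v 3.206 1.342 -1.279
v 3.445 0.412 -1.295
v 2.93 0.464 -1.004
v 2.782 1.038 -0.994
v 3.615 0.955 -1.464
v 2.135 1.088 -2.525
v 2.374 0.158 -2.541
v 2.798 0.462 -2.826
v 2.65 1.036 -2.816
v 1.87 1.011 -2
v 2.11 0.081 -2.016
v 2.105 0.259 -1.45
v 1.957 0.834 -1.44
v 1.965 0.545 -2.356
v -3.372 -1.831 -0.524
v -2.866 -0.759 0.974
v -2.641 -0.737 -1.553
v -2.134 0.334 -0.055
v -1.706 -2.814 -0.385
v -1.199 -1.743 1.113
v -0.974 -1.721 -1.414
v -0.468 -0.649 0.084
v -2.516 0.552 0.845
v -1.801 0.229 1.046
v -1.728 1.006 2.035
v -2.444 1.328 1.835
v -1.711 0.578 0.765
v -1.638 1.355 1.755
v -1.877 0.918 0.51
v -1.804 1.695 1.5
v -2.246 1.142 0.362
v -2.173 1.919 1.351
v -2.7 1.178 0.367
v -2.628 1.955 1.356
v -3.097 1.016 0.524
v -3.024 1.793 1.513
v -3.309 0.706 0.783
v -3.236 1.483 1.772
v -3.27 0.347 1.062
v -3.197 1.123 2.051
v -2.991 0.053 1.272
v -2.918 0.83 2.261
v -2.562 -0.083 1.347
v -2.489 0.694 2.336
v -2.118 -0.017 1.263
v -2.045 0.76 2.252
v 1.765 -1.992 2.317
v 2.034 -1.781 1.899
v 3.035 -2.648 2.803
v 2.049 -1.564 2.152
v 1.956 -1.51 2.468
v 1.79 -1.641 2.726
v 1.614 -1.905 2.828
v 1.496 -2.203 2.735
v 1.481 -2.42 2.482
v 1.574 -2.474 2.166
v 1.74 -2.343 1.908
v 1.916 -2.079 1.806
f 1 38 17
f 38 12 41
f 17 41 6
f 38 41 17
f 1 17 13
f 17 6 18
f 13 18 2
f 17 18 13
f 1 13 22
f 13 2 23
f 22 23 8
f 13 23 22
f 1 22 34
f 22 8 37
f 34 37 11
f 22 37 34
f 1 34 38
f 34 11 42
f 38 42 12
f 34 42 38
f 2 18 29
f 18 6 32
f 29 32 10
f 18 32 29
f 6 41 19
f 41 12 40
f 19 40 5
f 41 40 19
f 12 42 39
f 42 11 35
f 39 35 3
f 42 35 39
f 11 37 36
f 37 8 24
f 36 24 7
f 37 24 36
f 8 23 28
f 23 2 25
f 28 25 9
f 23 25 28
f 4 30 16
f 30 10 31
f 16 31 5
f 30 31 16
f 4 16 14
f 16 5 15
f 14 15 3
f 16 15 14
f 4 14 21
f 14 3 20
f 21 20 7
f 14 20 21
f 4 21 26
f 21 7 27
f 26 27 9
f 21 27 26
f 4 26 30
f 26 9 33
f 30 33 10
f 26 33 30
f 5 31 19
f 31 10 32
f 19 32 6
f 31 32 19
f 3 15 39
f 15 5 40
f 39 40 12
f 15 40 39
f 7 20 36
f 20 3 35
f 36 35 11
f 20 35 36
f 9 27 28
f 27 7 24
f 28 24 8
f 27 24 28
f 10 33 29
f 33 9 25
f 29 25 2
f 33 25 29
f 44 46 43
f 47 44 43
f 43 46 45
f 45 47 43
f 44 50 46
f 48 44 47
f 48 50 44
f 46 50 45
f 49 47 45
f 45 50 49
f 49 48 47
f 50 48 49
f 52 51 55
f 52 55 53
f 53 55 56
f 53 56 54
f 55 51 57
f 55 57 56
f 56 57 58
f 56 58 54
f 57 51 59
f 57 59 58
f 58 59 60
f 58 60 54
f 59 51 61
f 59 61 60
f 60 61 62
f 60 62 54
f 61 51 63
f 61 63 62
f 62 63 64
f 62 64 54
f 63 51 65
f 63 65 64
f 64 65 66
f 64 66 54
f 65 51 67
f 65 67 66
f 66 67 68
f 66 68 54
f 67 51 69
f 67 69 68
f 68 69 70
f 68 70 54
f 69 51 71
f 69 71 70
f 70 71 72
f 70 72 54
f 71 51 73
f 71 73 72
f 72 73 74
f 72 74 54
f 73 51 52
f 73 52 74
f 74 52 53
f 74 53 54
f 76 75 78
f 76 78 77
f 78 75 79
f 78 79 77
f 79 75 80
f 79 80 77
f 80 75 81
f 80 81 77
f 81 75 82
f 81 82 77
f 82 75 83
f 82 83 77
f 83 75 84
f 83 84 77
f 84 75 85
f 84 85 77
f 85 75 86
f 85 86 77
f 86 75 76
f 86 76 77

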